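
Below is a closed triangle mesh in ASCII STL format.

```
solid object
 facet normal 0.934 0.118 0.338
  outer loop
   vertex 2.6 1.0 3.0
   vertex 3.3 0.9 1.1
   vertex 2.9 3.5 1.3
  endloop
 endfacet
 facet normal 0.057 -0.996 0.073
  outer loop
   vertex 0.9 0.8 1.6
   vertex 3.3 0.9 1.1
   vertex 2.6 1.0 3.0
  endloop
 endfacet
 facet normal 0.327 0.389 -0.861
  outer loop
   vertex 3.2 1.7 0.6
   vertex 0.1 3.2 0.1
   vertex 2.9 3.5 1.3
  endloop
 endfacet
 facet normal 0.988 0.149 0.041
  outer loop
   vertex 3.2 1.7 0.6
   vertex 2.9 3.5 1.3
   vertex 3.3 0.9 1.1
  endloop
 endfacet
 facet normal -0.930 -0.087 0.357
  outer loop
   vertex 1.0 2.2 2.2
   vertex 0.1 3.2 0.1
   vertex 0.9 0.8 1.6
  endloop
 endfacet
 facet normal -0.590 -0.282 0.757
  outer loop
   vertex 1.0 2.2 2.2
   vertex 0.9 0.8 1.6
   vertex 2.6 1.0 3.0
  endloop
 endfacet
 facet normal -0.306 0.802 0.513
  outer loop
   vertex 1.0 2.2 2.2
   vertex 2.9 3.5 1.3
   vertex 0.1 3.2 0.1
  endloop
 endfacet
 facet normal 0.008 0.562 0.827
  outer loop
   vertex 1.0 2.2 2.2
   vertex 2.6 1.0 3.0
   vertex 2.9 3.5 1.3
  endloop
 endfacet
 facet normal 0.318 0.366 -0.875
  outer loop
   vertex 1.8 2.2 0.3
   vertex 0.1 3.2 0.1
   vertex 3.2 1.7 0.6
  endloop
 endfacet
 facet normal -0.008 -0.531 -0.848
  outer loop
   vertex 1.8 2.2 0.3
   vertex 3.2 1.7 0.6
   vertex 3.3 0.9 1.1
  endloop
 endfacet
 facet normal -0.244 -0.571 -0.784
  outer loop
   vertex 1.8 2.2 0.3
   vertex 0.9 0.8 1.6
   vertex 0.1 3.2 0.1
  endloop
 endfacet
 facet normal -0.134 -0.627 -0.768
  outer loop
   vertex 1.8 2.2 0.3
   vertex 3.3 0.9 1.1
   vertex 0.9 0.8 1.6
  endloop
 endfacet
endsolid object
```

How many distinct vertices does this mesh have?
8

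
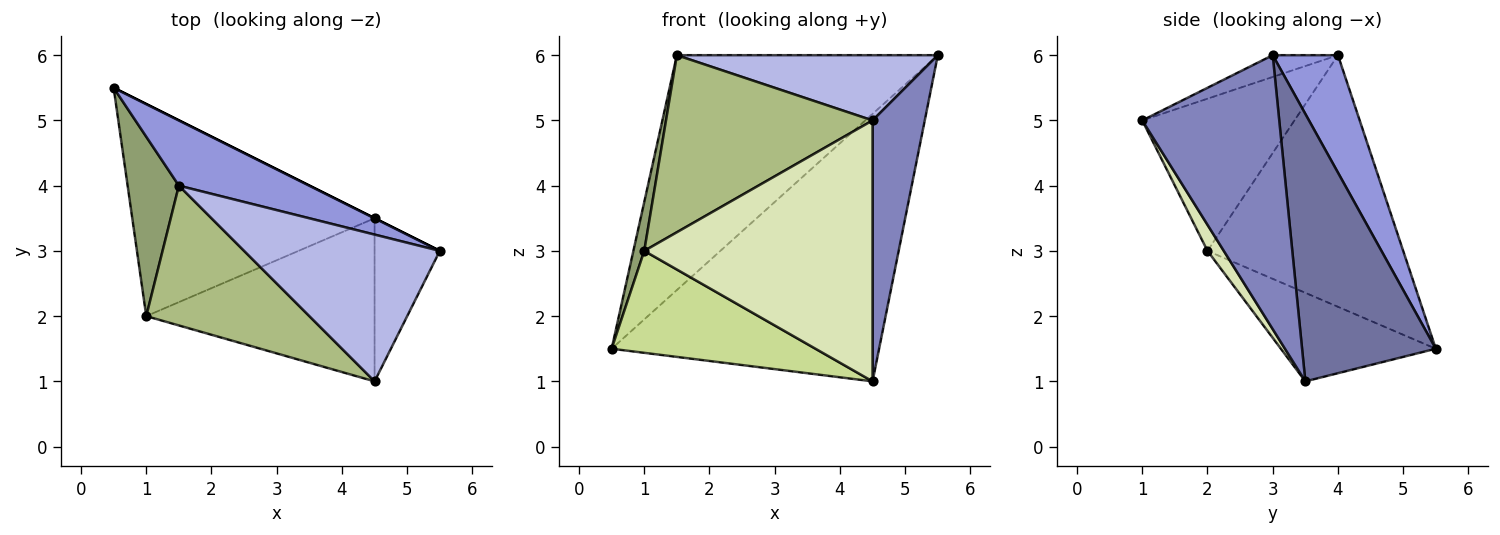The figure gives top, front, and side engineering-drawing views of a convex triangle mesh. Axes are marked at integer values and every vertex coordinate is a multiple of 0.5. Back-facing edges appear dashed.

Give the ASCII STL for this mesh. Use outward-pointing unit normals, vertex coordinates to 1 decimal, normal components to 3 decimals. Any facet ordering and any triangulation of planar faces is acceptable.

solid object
 facet normal 0.447 0.894 0.000
  outer loop
   vertex 4.5 3.5 1.0
   vertex 0.5 5.5 1.5
   vertex 5.5 3.0 6.0
  endloop
 endfacet
 facet normal 0.912 -0.347 -0.217
  outer loop
   vertex 4.5 3.5 1.0
   vertex 5.5 3.0 6.0
   vertex 4.5 1.0 5.0
  endloop
 endfacet
 facet normal 0.234 0.937 0.260
  outer loop
   vertex 1.5 4.0 6.0
   vertex 5.5 3.0 6.0
   vertex 0.5 5.5 1.5
  endloop
 endfacet
 facet normal -0.101 -0.404 0.909
  outer loop
   vertex 1.5 4.0 6.0
   vertex 4.5 1.0 5.0
   vertex 5.5 3.0 6.0
  endloop
 endfacet
 facet normal -0.978 -0.054 0.199
  outer loop
   vertex 1.0 2.0 3.0
   vertex 1.5 4.0 6.0
   vertex 0.5 5.5 1.5
  endloop
 endfacet
 facet normal -0.501 -0.679 0.536
  outer loop
   vertex 1.0 2.0 3.0
   vertex 4.5 1.0 5.0
   vertex 1.5 4.0 6.0
  endloop
 endfacet
 facet normal -0.313 -0.412 -0.856
  outer loop
   vertex 1.0 2.0 3.0
   vertex 0.5 5.5 1.5
   vertex 4.5 3.5 1.0
  endloop
 endfacet
 facet normal 0.060 -0.846 -0.529
  outer loop
   vertex 1.0 2.0 3.0
   vertex 4.5 3.5 1.0
   vertex 4.5 1.0 5.0
  endloop
 endfacet
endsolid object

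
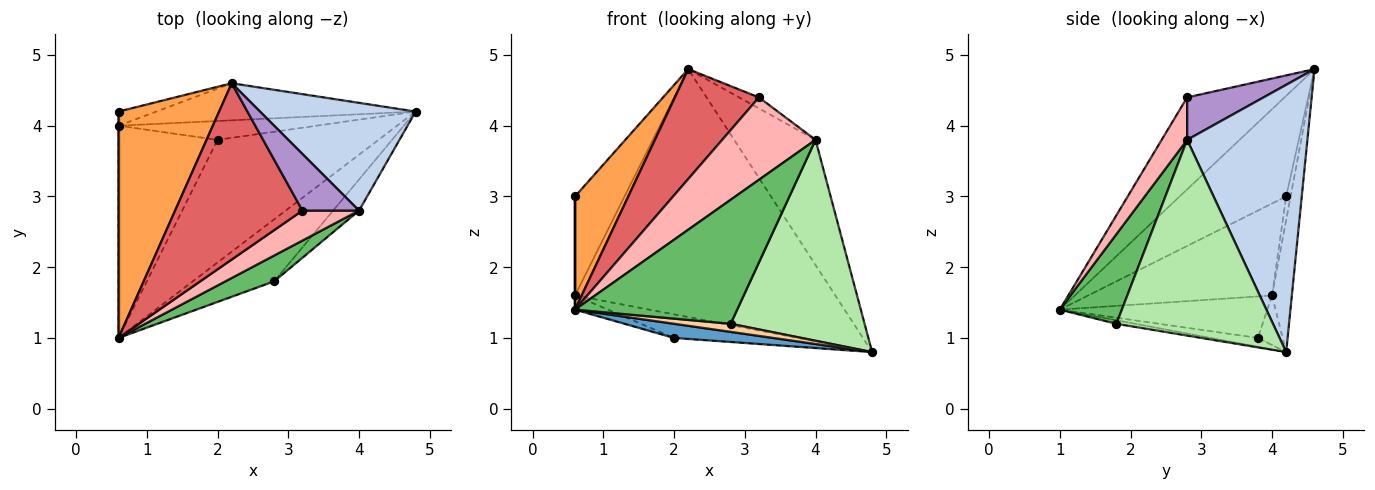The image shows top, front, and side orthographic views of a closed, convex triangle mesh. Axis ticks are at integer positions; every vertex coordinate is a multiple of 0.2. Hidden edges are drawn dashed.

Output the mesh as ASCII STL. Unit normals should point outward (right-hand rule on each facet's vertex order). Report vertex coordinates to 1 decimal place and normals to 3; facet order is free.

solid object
 facet normal -0.055 -0.114 -0.992
  outer loop
   vertex 2.0 3.8 1.0
   vertex 4.8 4.2 0.8
   vertex 0.6 1.0 1.4
  endloop
 endfacet
 facet normal 0.746 0.505 0.434
  outer loop
   vertex 4.0 2.8 3.8
   vertex 4.8 4.2 0.8
   vertex 2.2 4.6 4.8
  endloop
 endfacet
 facet normal -0.667 -0.333 0.667
  outer loop
   vertex 0.6 4.2 3.0
   vertex 0.6 1.0 1.4
   vertex 2.2 4.6 4.8
  endloop
 endfacet
 facet normal -0.043 -0.129 -0.991
  outer loop
   vertex 2.8 1.8 1.2
   vertex 0.6 1.0 1.4
   vertex 4.8 4.2 0.8
  endloop
 endfacet
 facet normal 0.351 -0.917 0.191
  outer loop
   vertex 2.8 1.8 1.2
   vertex 4.0 2.8 3.8
   vertex 0.6 1.0 1.4
  endloop
 endfacet
 facet normal 0.756 -0.647 -0.100
  outer loop
   vertex 2.8 1.8 1.2
   vertex 4.8 4.2 0.8
   vertex 4.0 2.8 3.8
  endloop
 endfacet
 facet normal -0.523 -0.451 0.724
  outer loop
   vertex 3.2 2.8 4.4
   vertex 2.2 4.6 4.8
   vertex 0.6 1.0 1.4
  endloop
 endfacet
 facet normal 0.248 -0.910 0.331
  outer loop
   vertex 3.2 2.8 4.4
   vertex 0.6 1.0 1.4
   vertex 4.0 2.8 3.8
  endloop
 endfacet
 facet normal 0.593 0.154 0.790
  outer loop
   vertex 3.2 2.8 4.4
   vertex 4.0 2.8 3.8
   vertex 2.2 4.6 4.8
  endloop
 endfacet
 facet normal -0.386 0.061 -0.921
  outer loop
   vertex 0.6 4.0 1.6
   vertex 2.0 3.8 1.0
   vertex 0.6 1.0 1.4
  endloop
 endfacet
 facet normal -1.000 0.000 0.000
  outer loop
   vertex 0.6 4.0 1.6
   vertex 0.6 1.0 1.4
   vertex 0.6 4.2 3.0
  endloop
 endfacet
 facet normal -0.154 0.772 -0.617
  outer loop
   vertex 0.6 4.0 1.6
   vertex 4.8 4.2 0.8
   vertex 2.0 3.8 1.0
  endloop
 endfacet
 facet normal -0.075 0.986 -0.147
  outer loop
   vertex 0.6 4.0 1.6
   vertex 2.2 4.6 4.8
   vertex 4.8 4.2 0.8
  endloop
 endfacet
 facet normal -0.088 0.986 -0.141
  outer loop
   vertex 0.6 4.0 1.6
   vertex 0.6 4.2 3.0
   vertex 2.2 4.6 4.8
  endloop
 endfacet
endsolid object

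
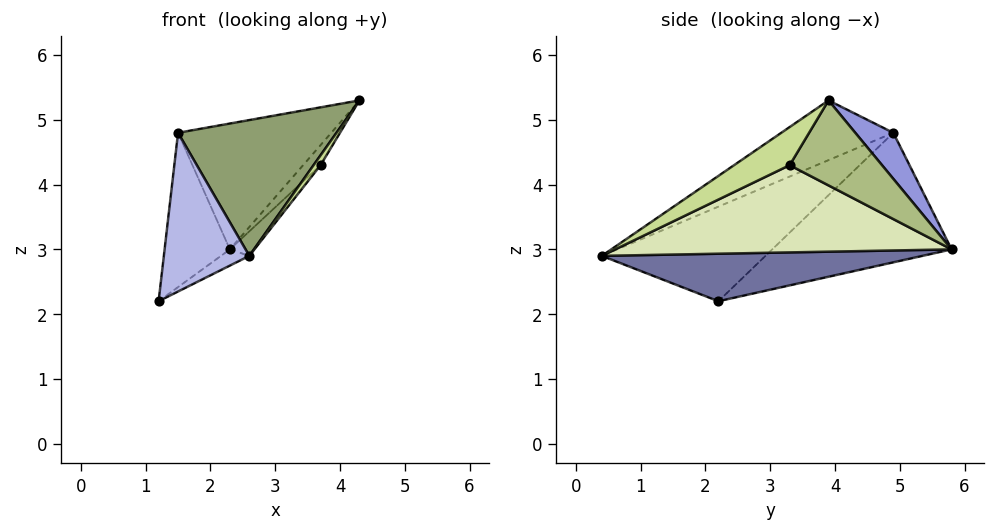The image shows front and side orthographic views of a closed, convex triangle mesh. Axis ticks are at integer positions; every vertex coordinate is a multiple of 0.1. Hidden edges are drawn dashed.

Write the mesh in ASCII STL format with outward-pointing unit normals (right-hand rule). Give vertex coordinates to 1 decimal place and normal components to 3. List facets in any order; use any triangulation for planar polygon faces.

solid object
 facet normal 0.491 0.043 -0.870
  outer loop
   vertex 2.6 0.4 2.9
   vertex 1.2 2.2 2.2
   vertex 2.3 5.8 3.0
  endloop
 endfacet
 facet normal -0.912 0.332 -0.239
  outer loop
   vertex 1.5 4.9 4.8
   vertex 2.3 5.8 3.0
   vertex 1.2 2.2 2.2
  endloop
 endfacet
 facet normal 0.207 0.835 0.510
  outer loop
   vertex 1.5 4.9 4.8
   vertex 4.3 3.9 5.3
   vertex 2.3 5.8 3.0
  endloop
 endfacet
 facet normal -0.766 -0.400 0.504
  outer loop
   vertex 1.5 4.9 4.8
   vertex 1.2 2.2 2.2
   vertex 2.6 0.4 2.9
  endloop
 endfacet
 facet normal -0.306 -0.433 0.848
  outer loop
   vertex 1.5 4.9 4.8
   vertex 2.6 0.4 2.9
   vertex 4.3 3.9 5.3
  endloop
 endfacet
 facet normal 0.805 0.152 -0.574
  outer loop
   vertex 3.7 3.3 4.3
   vertex 2.3 5.8 3.0
   vertex 4.3 3.9 5.3
  endloop
 endfacet
 facet normal 0.880 -0.111 -0.461
  outer loop
   vertex 3.7 3.3 4.3
   vertex 4.3 3.9 5.3
   vertex 2.6 0.4 2.9
  endloop
 endfacet
 facet normal 0.729 0.053 -0.683
  outer loop
   vertex 3.7 3.3 4.3
   vertex 2.6 0.4 2.9
   vertex 2.3 5.8 3.0
  endloop
 endfacet
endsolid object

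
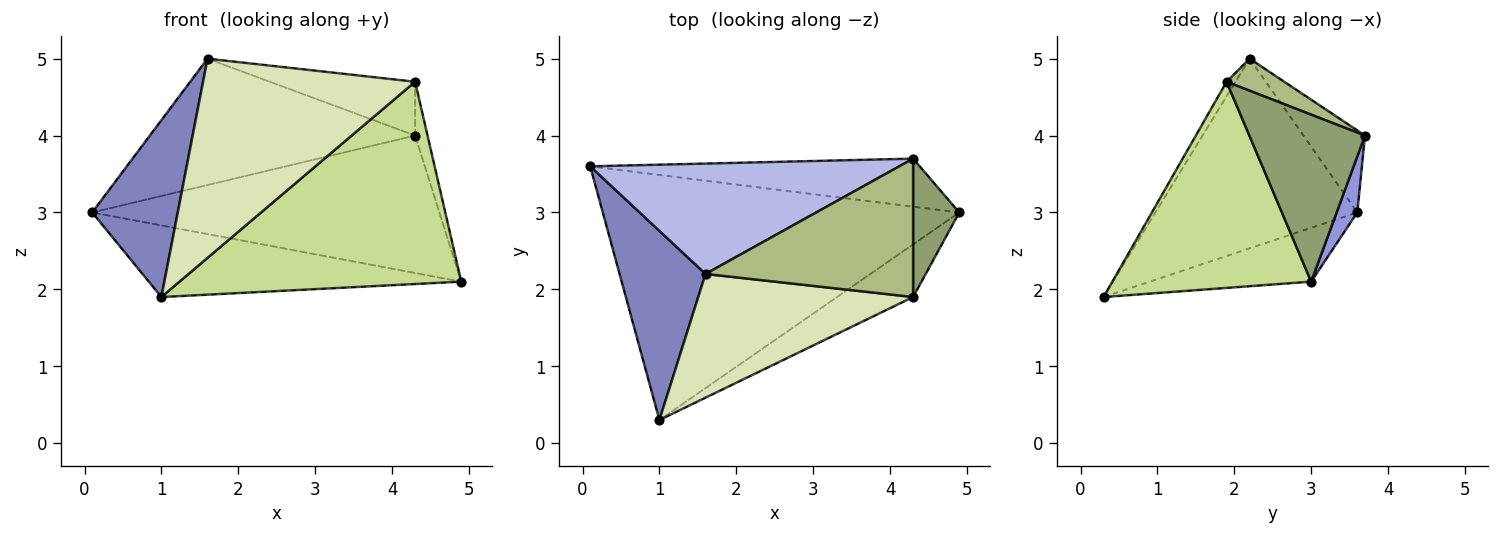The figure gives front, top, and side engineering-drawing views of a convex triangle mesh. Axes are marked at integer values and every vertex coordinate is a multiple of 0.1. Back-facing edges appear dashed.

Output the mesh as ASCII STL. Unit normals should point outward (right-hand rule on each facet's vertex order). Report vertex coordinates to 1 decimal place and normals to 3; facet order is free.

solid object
 facet normal -0.143 0.278 -0.950
  outer loop
   vertex 1.0 0.3 1.9
   vertex 0.1 3.6 3.0
   vertex 4.9 3.0 2.1
  endloop
 endfacet
 facet normal -0.850 -0.360 0.385
  outer loop
   vertex 1.6 2.2 5.0
   vertex 0.1 3.6 3.0
   vertex 1.0 0.3 1.9
  endloop
 endfacet
 facet normal 0.056 0.942 -0.330
  outer loop
   vertex 4.3 3.7 4.0
   vertex 4.9 3.0 2.1
   vertex 0.1 3.6 3.0
  endloop
 endfacet
 facet normal -0.172 0.742 0.648
  outer loop
   vertex 4.3 3.7 4.0
   vertex 0.1 3.6 3.0
   vertex 1.6 2.2 5.0
  endloop
 endfacet
 facet normal 0.959 0.103 0.265
  outer loop
   vertex 4.3 1.9 4.7
   vertex 4.9 3.0 2.1
   vertex 4.3 3.7 4.0
  endloop
 endfacet
 facet normal 0.142 0.359 0.923
  outer loop
   vertex 4.3 1.9 4.7
   vertex 4.3 3.7 4.0
   vertex 1.6 2.2 5.0
  endloop
 endfacet
 facet normal 0.564 -0.799 -0.208
  outer loop
   vertex 4.3 1.9 4.7
   vertex 1.0 0.3 1.9
   vertex 4.9 3.0 2.1
  endloop
 endfacet
 facet normal -0.036 -0.849 0.527
  outer loop
   vertex 4.3 1.9 4.7
   vertex 1.6 2.2 5.0
   vertex 1.0 0.3 1.9
  endloop
 endfacet
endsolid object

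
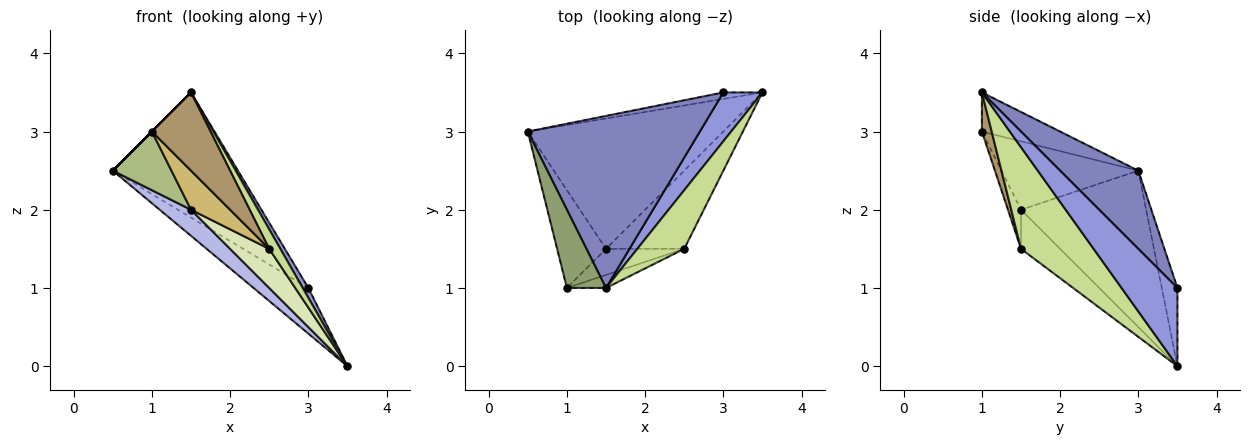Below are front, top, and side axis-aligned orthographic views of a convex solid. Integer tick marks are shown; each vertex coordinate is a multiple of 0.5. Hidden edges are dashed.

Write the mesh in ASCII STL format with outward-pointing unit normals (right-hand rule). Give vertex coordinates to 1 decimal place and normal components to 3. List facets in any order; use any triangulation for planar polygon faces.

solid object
 facet normal -0.272 0.953 -0.136
  outer loop
   vertex 3.0 3.5 1.0
   vertex 3.5 3.5 0.0
   vertex 0.5 3.0 2.5
  endloop
 endfacet
 facet normal 0.345 0.552 0.759
  outer loop
   vertex 3.0 3.5 1.0
   vertex 0.5 3.0 2.5
   vertex 1.5 1.0 3.5
  endloop
 endfacet
 facet normal 0.891 -0.089 0.445
  outer loop
   vertex 3.0 3.5 1.0
   vertex 1.5 1.0 3.5
   vertex 3.5 3.5 0.0
  endloop
 endfacet
 facet normal -0.617 -0.154 -0.772
  outer loop
   vertex 1.5 1.5 2.0
   vertex 0.5 3.0 2.5
   vertex 3.5 3.5 0.0
  endloop
 endfacet
 facet normal -0.707 0.000 0.707
  outer loop
   vertex 1.0 1.0 3.0
   vertex 1.5 1.0 3.5
   vertex 0.5 3.0 2.5
  endloop
 endfacet
 facet normal -0.768 -0.329 -0.549
  outer loop
   vertex 1.0 1.0 3.0
   vertex 0.5 3.0 2.5
   vertex 1.5 1.5 2.0
  endloop
 endfacet
 facet normal 0.899 -0.138 0.415
  outer loop
   vertex 2.5 1.5 1.5
   vertex 3.5 3.5 0.0
   vertex 1.5 1.0 3.5
  endloop
 endfacet
 facet normal -0.408 -0.408 -0.816
  outer loop
   vertex 2.5 1.5 1.5
   vertex 1.5 1.5 2.0
   vertex 3.5 3.5 0.0
  endloop
 endfacet
 facet normal 0.162 -0.973 -0.162
  outer loop
   vertex 2.5 1.5 1.5
   vertex 1.5 1.0 3.5
   vertex 1.0 1.0 3.0
  endloop
 endfacet
 facet normal -0.267 -0.802 -0.535
  outer loop
   vertex 2.5 1.5 1.5
   vertex 1.0 1.0 3.0
   vertex 1.5 1.5 2.0
  endloop
 endfacet
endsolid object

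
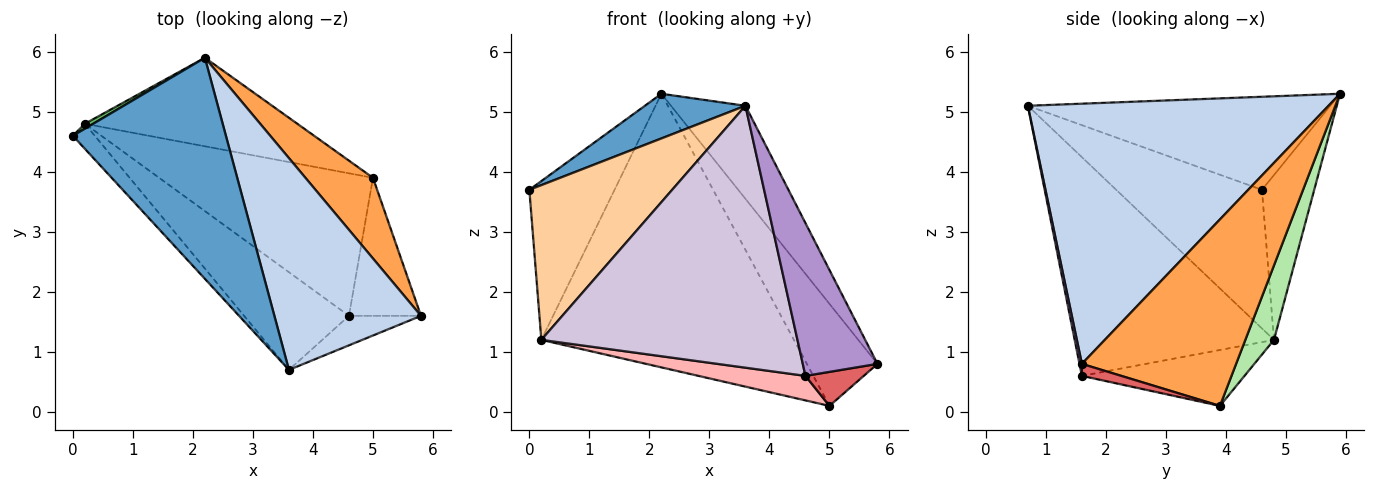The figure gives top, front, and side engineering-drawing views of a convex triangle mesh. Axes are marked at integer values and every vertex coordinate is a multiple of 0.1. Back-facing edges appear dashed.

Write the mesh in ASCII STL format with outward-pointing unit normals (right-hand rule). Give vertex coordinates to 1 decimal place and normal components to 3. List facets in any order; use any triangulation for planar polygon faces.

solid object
 facet normal -0.512 -0.170 0.842
  outer loop
   vertex 3.6 0.7 5.1
   vertex 2.2 5.9 5.3
   vertex 0.0 4.6 3.7
  endloop
 endfacet
 facet normal 0.852 0.211 0.480
  outer loop
   vertex 3.6 0.7 5.1
   vertex 5.8 1.6 0.8
   vertex 2.2 5.9 5.3
  endloop
 endfacet
 facet normal 0.864 0.396 0.313
  outer loop
   vertex 5.0 3.9 0.1
   vertex 2.2 5.9 5.3
   vertex 5.8 1.6 0.8
  endloop
 endfacet
 facet normal -0.710 -0.695 -0.112
  outer loop
   vertex 0.2 4.8 1.2
   vertex 3.6 0.7 5.1
   vertex 0.0 4.6 3.7
  endloop
 endfacet
 facet normal -0.523 0.852 0.026
  outer loop
   vertex 0.2 4.8 1.2
   vertex 0.0 4.6 3.7
   vertex 2.2 5.9 5.3
  endloop
 endfacet
 facet normal 0.107 0.946 -0.306
  outer loop
   vertex 0.2 4.8 1.2
   vertex 2.2 5.9 5.3
   vertex 5.0 3.9 0.1
  endloop
 endfacet
 facet normal 0.160 -0.236 -0.958
  outer loop
   vertex 4.6 1.6 0.6
   vertex 5.0 3.9 0.1
   vertex 5.8 1.6 0.8
  endloop
 endfacet
 facet normal -0.249 -0.164 -0.954
  outer loop
   vertex 4.6 1.6 0.6
   vertex 0.2 4.8 1.2
   vertex 5.0 3.9 0.1
  endloop
 endfacet
 facet normal 0.032 -0.981 -0.189
  outer loop
   vertex 4.6 1.6 0.6
   vertex 5.8 1.6 0.8
   vertex 3.6 0.7 5.1
  endloop
 endfacet
 facet normal -0.589 -0.757 -0.282
  outer loop
   vertex 4.6 1.6 0.6
   vertex 3.6 0.7 5.1
   vertex 0.2 4.8 1.2
  endloop
 endfacet
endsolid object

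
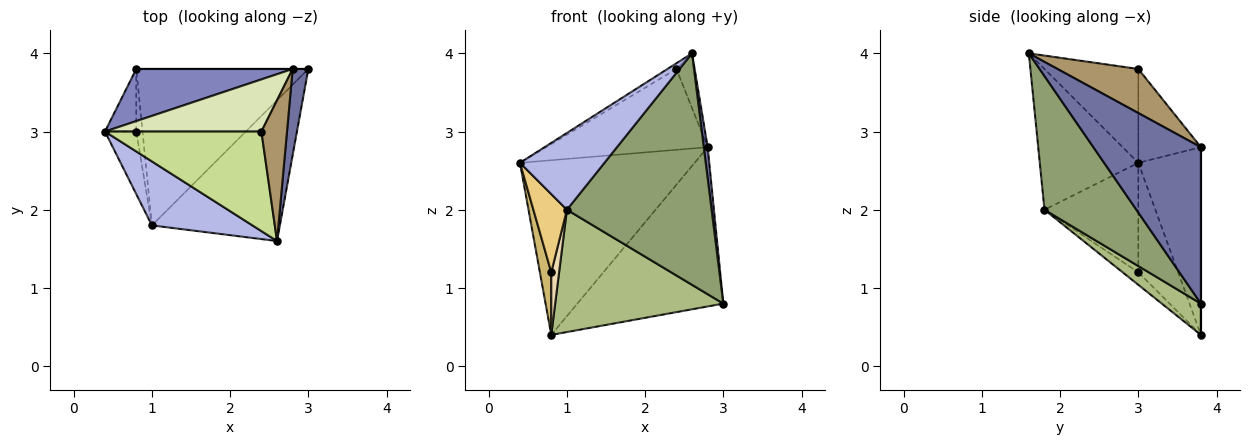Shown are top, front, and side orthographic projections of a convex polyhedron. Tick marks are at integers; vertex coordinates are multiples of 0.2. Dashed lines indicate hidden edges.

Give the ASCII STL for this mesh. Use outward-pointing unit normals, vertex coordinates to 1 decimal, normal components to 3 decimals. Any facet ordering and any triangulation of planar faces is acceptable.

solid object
 facet normal 0.994 -0.036 0.099
  outer loop
   vertex 2.8 3.8 2.8
   vertex 2.6 1.6 4.0
   vertex 3.0 3.8 0.8
  endloop
 endfacet
 facet normal -0.325 0.906 0.271
  outer loop
   vertex 2.8 3.8 2.8
   vertex 0.8 3.8 0.4
   vertex 0.4 3.0 2.6
  endloop
 endfacet
 facet normal 0.000 1.000 0.000
  outer loop
   vertex 2.8 3.8 2.8
   vertex 3.0 3.8 0.8
   vertex 0.8 3.8 0.4
  endloop
 endfacet
 facet normal -0.667 -0.572 0.477
  outer loop
   vertex 1.0 1.8 2.0
   vertex 2.6 1.6 4.0
   vertex 0.4 3.0 2.6
  endloop
 endfacet
 facet normal 0.477 -0.751 -0.457
  outer loop
   vertex 1.0 1.8 2.0
   vertex 3.0 3.8 0.8
   vertex 2.6 1.6 4.0
  endloop
 endfacet
 facet normal 0.142 -0.610 -0.780
  outer loop
   vertex 1.0 1.8 2.0
   vertex 0.8 3.8 0.4
   vertex 3.0 3.8 0.8
  endloop
 endfacet
 facet normal -0.514 0.049 0.856
  outer loop
   vertex 2.4 3.0 3.8
   vertex 0.4 3.0 2.6
   vertex 2.6 1.6 4.0
  endloop
 endfacet
 facet normal -0.309 0.799 0.516
  outer loop
   vertex 2.4 3.0 3.8
   vertex 2.8 3.8 2.8
   vertex 0.4 3.0 2.6
  endloop
 endfacet
 facet normal 0.849 0.192 0.493
  outer loop
   vertex 2.4 3.0 3.8
   vertex 2.6 1.6 4.0
   vertex 2.8 3.8 2.8
  endloop
 endfacet
 facet normal -0.927 -0.265 -0.265
  outer loop
   vertex 0.8 3.0 1.2
   vertex 0.4 3.0 2.6
   vertex 0.8 3.8 0.4
  endloop
 endfacet
 facet normal -0.909 -0.325 -0.260
  outer loop
   vertex 0.8 3.0 1.2
   vertex 1.0 1.8 2.0
   vertex 0.4 3.0 2.6
  endloop
 endfacet
 facet normal -0.816 -0.408 -0.408
  outer loop
   vertex 0.8 3.0 1.2
   vertex 0.8 3.8 0.4
   vertex 1.0 1.8 2.0
  endloop
 endfacet
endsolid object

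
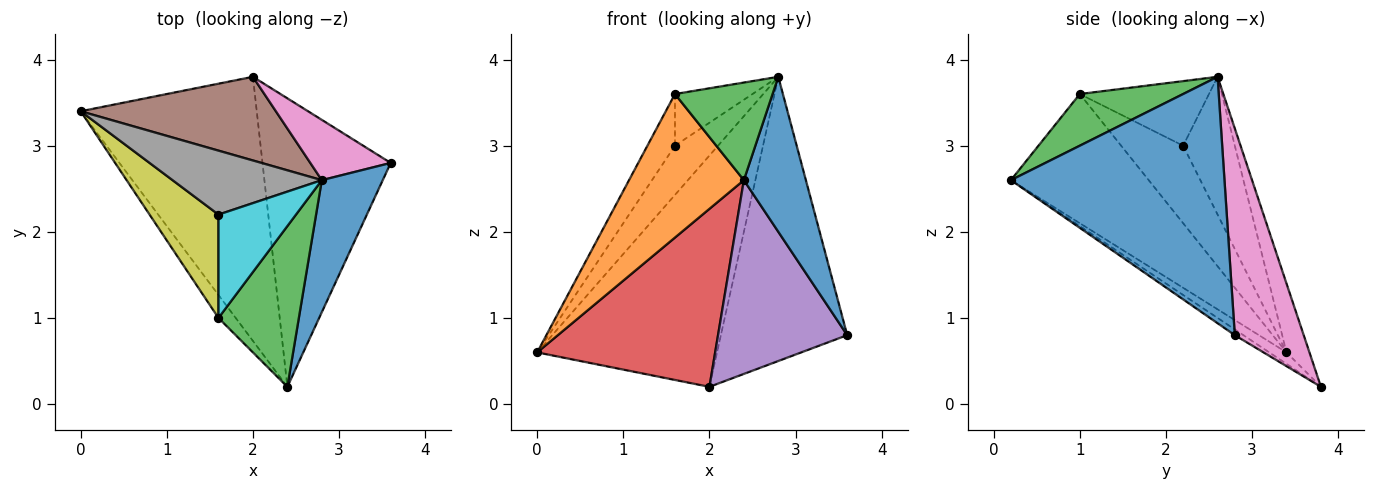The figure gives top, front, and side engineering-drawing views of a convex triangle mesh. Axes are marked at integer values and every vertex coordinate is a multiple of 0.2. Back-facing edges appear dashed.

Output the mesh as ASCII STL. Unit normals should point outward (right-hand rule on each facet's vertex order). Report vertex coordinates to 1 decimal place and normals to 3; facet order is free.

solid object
 facet normal 0.934 -0.271 0.231
  outer loop
   vertex 2.8 2.6 3.8
   vertex 2.4 0.2 2.6
   vertex 3.6 2.8 0.8
  endloop
 endfacet
 facet normal -0.764 -0.637 -0.102
  outer loop
   vertex 1.6 1.0 3.6
   vertex 0.0 3.4 0.6
   vertex 2.4 0.2 2.6
  endloop
 endfacet
 facet normal 0.482 -0.455 0.749
  outer loop
   vertex 1.6 1.0 3.6
   vertex 2.4 0.2 2.6
   vertex 2.8 2.6 3.8
  endloop
 endfacet
 facet normal -0.054 -0.558 -0.828
  outer loop
   vertex 2.0 3.8 0.2
   vertex 2.4 0.2 2.6
   vertex 0.0 3.4 0.6
  endloop
 endfacet
 facet normal -0.037 -0.557 -0.830
  outer loop
   vertex 2.0 3.8 0.2
   vertex 3.6 2.8 0.8
   vertex 2.4 0.2 2.6
  endloop
 endfacet
 facet normal -0.119 0.934 0.338
  outer loop
   vertex 2.0 3.8 0.2
   vertex 0.0 3.4 0.6
   vertex 2.8 2.6 3.8
  endloop
 endfacet
 facet normal 0.471 0.863 0.183
  outer loop
   vertex 2.0 3.8 0.2
   vertex 2.8 2.6 3.8
   vertex 3.6 2.8 0.8
  endloop
 endfacet
 facet normal -0.590 0.492 0.640
  outer loop
   vertex 1.6 2.2 3.0
   vertex 2.8 2.6 3.8
   vertex 0.0 3.4 0.6
  endloop
 endfacet
 facet normal -0.709 0.315 0.630
  outer loop
   vertex 1.6 2.2 3.0
   vertex 0.0 3.4 0.6
   vertex 1.6 1.0 3.6
  endloop
 endfacet
 facet normal -0.598 0.359 0.717
  outer loop
   vertex 1.6 2.2 3.0
   vertex 1.6 1.0 3.6
   vertex 2.8 2.6 3.8
  endloop
 endfacet
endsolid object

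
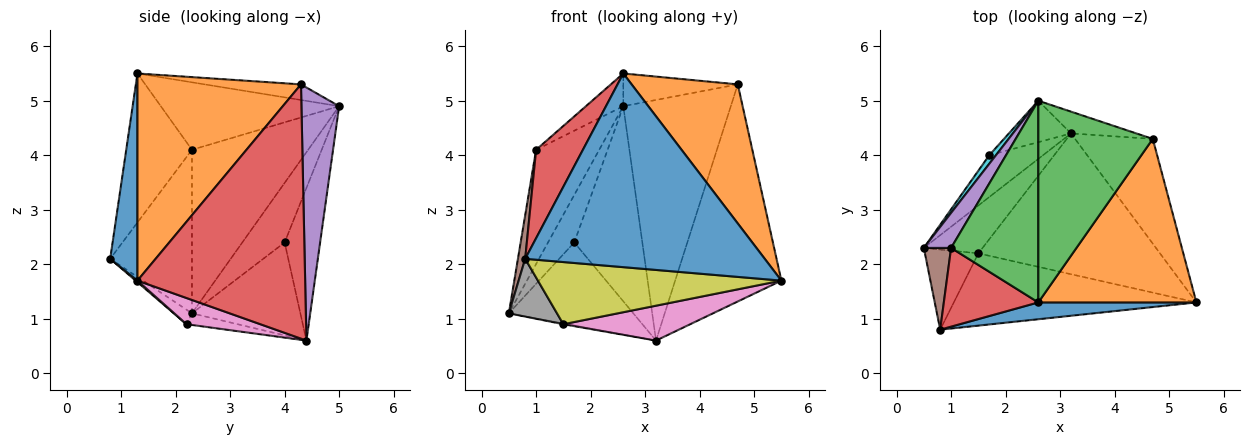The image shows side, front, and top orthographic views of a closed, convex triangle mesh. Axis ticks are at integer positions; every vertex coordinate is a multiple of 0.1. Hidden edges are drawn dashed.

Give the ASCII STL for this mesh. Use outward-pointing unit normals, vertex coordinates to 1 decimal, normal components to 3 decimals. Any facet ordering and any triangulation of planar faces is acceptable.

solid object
 facet normal 0.113 -0.990 0.086
  outer loop
   vertex 0.8 0.8 2.1
   vertex 5.5 1.3 1.7
   vertex 2.6 1.3 5.5
  endloop
 endfacet
 facet normal 0.706 -0.459 0.539
  outer loop
   vertex 4.7 4.3 5.3
   vertex 2.6 1.3 5.5
   vertex 5.5 1.3 1.7
  endloop
 endfacet
 facet normal -0.133 0.159 0.978
  outer loop
   vertex 4.7 4.3 5.3
   vertex 2.6 5.0 4.9
   vertex 2.6 1.3 5.5
  endloop
 endfacet
 facet normal 0.818 0.518 -0.250
  outer loop
   vertex 4.7 4.3 5.3
   vertex 5.5 1.3 1.7
   vertex 3.2 4.4 0.6
  endloop
 endfacet
 facet normal 0.330 0.940 -0.085
  outer loop
   vertex 4.7 4.3 5.3
   vertex 3.2 4.4 0.6
   vertex 2.6 5.0 4.9
  endloop
 endfacet
 facet normal -0.194 0.017 -0.981
  outer loop
   vertex 1.5 2.2 0.9
   vertex 0.5 2.3 1.1
   vertex 3.2 4.4 0.6
  endloop
 endfacet
 facet normal 0.139 -0.238 -0.961
  outer loop
   vertex 1.5 2.2 0.9
   vertex 3.2 4.4 0.6
   vertex 5.5 1.3 1.7
  endloop
 endfacet
 facet normal -0.216 -0.571 -0.792
  outer loop
   vertex 1.5 2.2 0.9
   vertex 0.8 0.8 2.1
   vertex 0.5 2.3 1.1
  endloop
 endfacet
 facet normal 0.005 -0.652 -0.758
  outer loop
   vertex 1.5 2.2 0.9
   vertex 5.5 1.3 1.7
   vertex 0.8 0.8 2.1
  endloop
 endfacet
 facet normal -0.846 0.525 0.095
  outer loop
   vertex 1.7 4.0 2.4
   vertex 0.5 2.3 1.1
   vertex 2.6 5.0 4.9
  endloop
 endfacet
 facet normal -0.614 0.705 -0.355
  outer loop
   vertex 1.7 4.0 2.4
   vertex 3.2 4.4 0.6
   vertex 0.5 2.3 1.1
  endloop
 endfacet
 facet normal -0.454 0.871 -0.185
  outer loop
   vertex 1.7 4.0 2.4
   vertex 2.6 5.0 4.9
   vertex 3.2 4.4 0.6
  endloop
 endfacet
 facet normal -0.607 0.127 0.785
  outer loop
   vertex 1.0 2.3 4.1
   vertex 2.6 1.3 5.5
   vertex 2.6 5.0 4.9
  endloop
 endfacet
 facet normal -0.724 -0.515 0.459
  outer loop
   vertex 1.0 2.3 4.1
   vertex 0.8 0.8 2.1
   vertex 2.6 1.3 5.5
  endloop
 endfacet
 facet normal -0.869 0.472 0.145
  outer loop
   vertex 1.0 2.3 4.1
   vertex 2.6 5.0 4.9
   vertex 0.5 2.3 1.1
  endloop
 endfacet
 facet normal -0.983 -0.087 0.164
  outer loop
   vertex 1.0 2.3 4.1
   vertex 0.5 2.3 1.1
   vertex 0.8 0.8 2.1
  endloop
 endfacet
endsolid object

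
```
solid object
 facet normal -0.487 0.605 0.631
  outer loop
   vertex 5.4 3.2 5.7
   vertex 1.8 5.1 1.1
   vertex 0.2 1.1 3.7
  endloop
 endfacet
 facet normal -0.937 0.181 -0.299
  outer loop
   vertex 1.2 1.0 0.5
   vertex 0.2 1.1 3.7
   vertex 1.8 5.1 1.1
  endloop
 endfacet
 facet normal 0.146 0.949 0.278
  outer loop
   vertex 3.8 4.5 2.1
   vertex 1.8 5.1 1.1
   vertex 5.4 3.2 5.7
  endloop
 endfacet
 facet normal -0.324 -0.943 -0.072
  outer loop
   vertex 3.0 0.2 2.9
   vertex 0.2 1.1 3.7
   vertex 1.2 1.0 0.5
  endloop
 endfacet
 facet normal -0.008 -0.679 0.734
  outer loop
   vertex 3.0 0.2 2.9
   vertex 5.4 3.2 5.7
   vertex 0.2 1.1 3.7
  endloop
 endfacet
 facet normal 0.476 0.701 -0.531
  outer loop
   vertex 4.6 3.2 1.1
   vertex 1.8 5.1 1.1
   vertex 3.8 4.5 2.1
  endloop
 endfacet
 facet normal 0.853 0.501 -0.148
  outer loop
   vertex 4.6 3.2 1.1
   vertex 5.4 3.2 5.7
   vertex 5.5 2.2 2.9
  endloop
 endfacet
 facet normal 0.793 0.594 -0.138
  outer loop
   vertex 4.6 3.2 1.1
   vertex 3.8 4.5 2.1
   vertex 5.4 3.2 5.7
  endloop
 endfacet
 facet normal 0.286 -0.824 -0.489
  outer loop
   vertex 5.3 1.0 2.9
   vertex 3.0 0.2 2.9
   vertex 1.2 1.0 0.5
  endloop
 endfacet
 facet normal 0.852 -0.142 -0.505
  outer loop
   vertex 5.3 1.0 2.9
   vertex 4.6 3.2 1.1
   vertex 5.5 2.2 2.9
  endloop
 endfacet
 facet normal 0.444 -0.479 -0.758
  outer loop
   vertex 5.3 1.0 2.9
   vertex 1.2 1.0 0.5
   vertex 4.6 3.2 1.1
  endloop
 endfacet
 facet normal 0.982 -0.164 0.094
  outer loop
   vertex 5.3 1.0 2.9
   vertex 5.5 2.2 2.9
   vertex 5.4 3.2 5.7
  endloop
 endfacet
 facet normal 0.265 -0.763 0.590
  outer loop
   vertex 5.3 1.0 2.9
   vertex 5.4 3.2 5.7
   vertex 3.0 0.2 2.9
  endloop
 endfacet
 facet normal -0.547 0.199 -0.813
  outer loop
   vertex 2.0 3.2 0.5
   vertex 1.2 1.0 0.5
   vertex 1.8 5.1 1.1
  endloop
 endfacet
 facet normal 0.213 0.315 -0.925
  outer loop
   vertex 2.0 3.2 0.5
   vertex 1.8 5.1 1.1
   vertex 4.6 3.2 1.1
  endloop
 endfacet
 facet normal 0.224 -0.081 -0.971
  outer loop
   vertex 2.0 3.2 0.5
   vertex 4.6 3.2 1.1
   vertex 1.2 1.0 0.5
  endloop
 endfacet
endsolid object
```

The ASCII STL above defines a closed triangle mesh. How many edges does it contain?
24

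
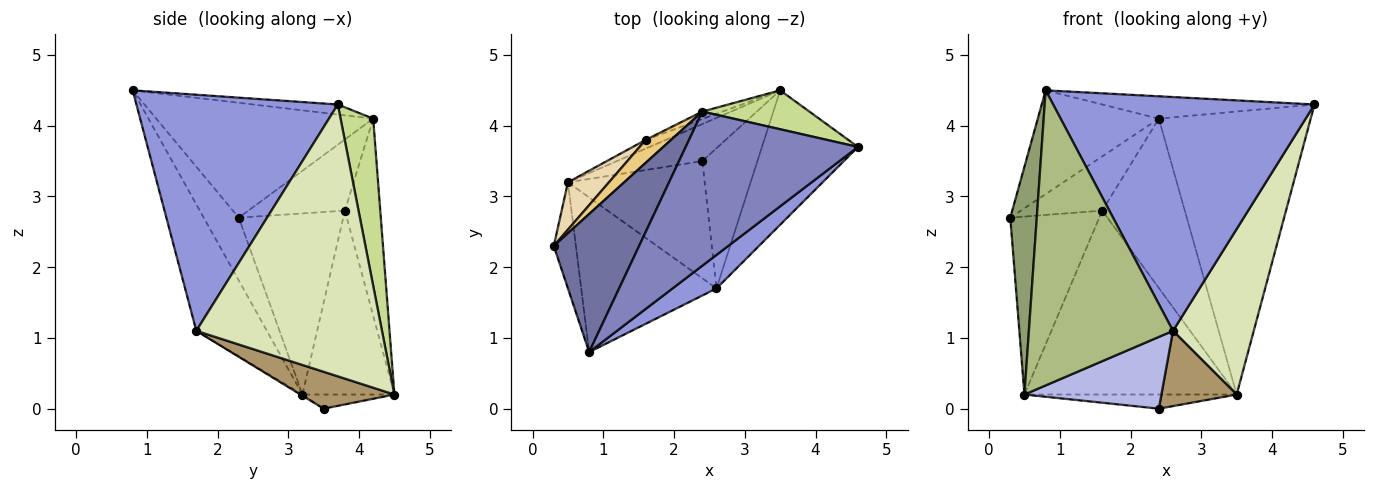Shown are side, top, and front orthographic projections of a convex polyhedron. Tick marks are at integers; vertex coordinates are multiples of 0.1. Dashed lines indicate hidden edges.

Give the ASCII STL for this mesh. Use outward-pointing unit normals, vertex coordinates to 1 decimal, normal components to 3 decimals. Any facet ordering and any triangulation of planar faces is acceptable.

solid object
 facet normal -0.733 0.409 0.544
  outer loop
   vertex 2.4 4.2 4.1
   vertex 0.3 2.3 2.7
   vertex 0.8 0.8 4.5
  endloop
 endfacet
 facet normal -0.057 0.143 0.988
  outer loop
   vertex 2.4 4.2 4.1
   vertex 0.8 0.8 4.5
   vertex 4.6 3.7 4.3
  endloop
 endfacet
 facet normal 0.607 -0.787 0.113
  outer loop
   vertex 2.6 1.7 1.1
   vertex 4.6 3.7 4.3
   vertex 0.8 0.8 4.5
  endloop
 endfacet
 facet normal -0.007 -0.522 -0.853
  outer loop
   vertex 0.5 3.2 0.2
   vertex 2.4 3.5 0.0
   vertex 2.6 1.7 1.1
  endloop
 endfacet
 facet normal -0.768 -0.581 -0.270
  outer loop
   vertex 0.5 3.2 0.2
   vertex 0.8 0.8 4.5
   vertex 0.3 2.3 2.7
  endloop
 endfacet
 facet normal -0.398 -0.813 -0.426
  outer loop
   vertex 0.5 3.2 0.2
   vertex 2.6 1.7 1.1
   vertex 0.8 0.8 4.5
  endloop
 endfacet
 facet normal 0.208 0.969 0.133
  outer loop
   vertex 3.5 4.5 0.2
   vertex 2.4 4.2 4.1
   vertex 4.6 3.7 4.3
  endloop
 endfacet
 facet normal 0.872 -0.379 -0.308
  outer loop
   vertex 3.5 4.5 0.2
   vertex 4.6 3.7 4.3
   vertex 2.6 1.7 1.1
  endloop
 endfacet
 facet normal 0.508 -0.407 -0.759
  outer loop
   vertex 3.5 4.5 0.2
   vertex 2.6 1.7 1.1
   vertex 2.4 3.5 0.0
  endloop
 endfacet
 facet normal -0.153 0.353 -0.923
  outer loop
   vertex 3.5 4.5 0.2
   vertex 2.4 3.5 0.0
   vertex 0.5 3.2 0.2
  endloop
 endfacet
 facet normal -0.738 0.622 0.263
  outer loop
   vertex 1.6 3.8 2.8
   vertex 0.3 2.3 2.7
   vertex 2.4 4.2 4.1
  endloop
 endfacet
 facet normal -0.750 0.639 0.170
  outer loop
   vertex 1.6 3.8 2.8
   vertex 0.5 3.2 0.2
   vertex 0.3 2.3 2.7
  endloop
 endfacet
 facet normal -0.394 0.918 -0.040
  outer loop
   vertex 1.6 3.8 2.8
   vertex 2.4 4.2 4.1
   vertex 3.5 4.5 0.2
  endloop
 endfacet
 facet normal -0.397 0.917 -0.043
  outer loop
   vertex 1.6 3.8 2.8
   vertex 3.5 4.5 0.2
   vertex 0.5 3.2 0.2
  endloop
 endfacet
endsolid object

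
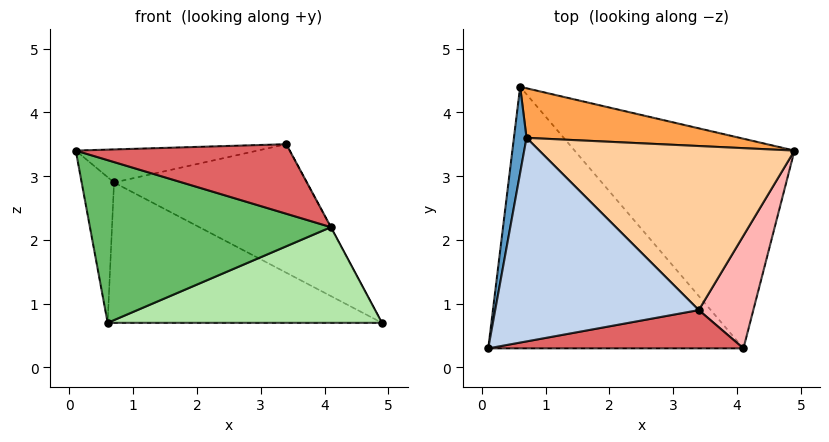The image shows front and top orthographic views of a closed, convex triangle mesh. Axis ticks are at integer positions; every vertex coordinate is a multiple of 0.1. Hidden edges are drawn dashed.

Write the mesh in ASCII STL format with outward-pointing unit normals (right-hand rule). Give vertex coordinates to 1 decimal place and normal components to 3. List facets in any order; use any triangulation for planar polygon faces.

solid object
 facet normal -0.974 0.195 0.115
  outer loop
   vertex 0.7 3.6 2.9
   vertex 0.6 4.4 0.7
   vertex 0.1 0.3 3.4
  endloop
 endfacet
 facet normal -0.059 0.160 0.985
  outer loop
   vertex 0.7 3.6 2.9
   vertex 0.1 0.3 3.4
   vertex 3.4 0.9 3.5
  endloop
 endfacet
 facet normal 0.214 0.921 0.325
  outer loop
   vertex 0.7 3.6 2.9
   vertex 4.9 3.4 0.7
   vertex 0.6 4.4 0.7
  endloop
 endfacet
 facet normal 0.404 0.564 0.720
  outer loop
   vertex 0.7 3.6 2.9
   vertex 3.4 0.9 3.5
   vertex 4.9 3.4 0.7
  endloop
 endfacet
 facet normal -0.247 -0.512 -0.823
  outer loop
   vertex 4.1 0.3 2.2
   vertex 0.1 0.3 3.4
   vertex 0.6 4.4 0.7
  endloop
 endfacet
 facet normal -0.096 -0.413 -0.905
  outer loop
   vertex 4.1 0.3 2.2
   vertex 0.6 4.4 0.7
   vertex 4.9 3.4 0.7
  endloop
 endfacet
 facet normal 0.143 -0.867 0.477
  outer loop
   vertex 4.1 0.3 2.2
   vertex 3.4 0.9 3.5
   vertex 0.1 0.3 3.4
  endloop
 endfacet
 facet normal 0.881 0.002 0.473
  outer loop
   vertex 4.1 0.3 2.2
   vertex 4.9 3.4 0.7
   vertex 3.4 0.9 3.5
  endloop
 endfacet
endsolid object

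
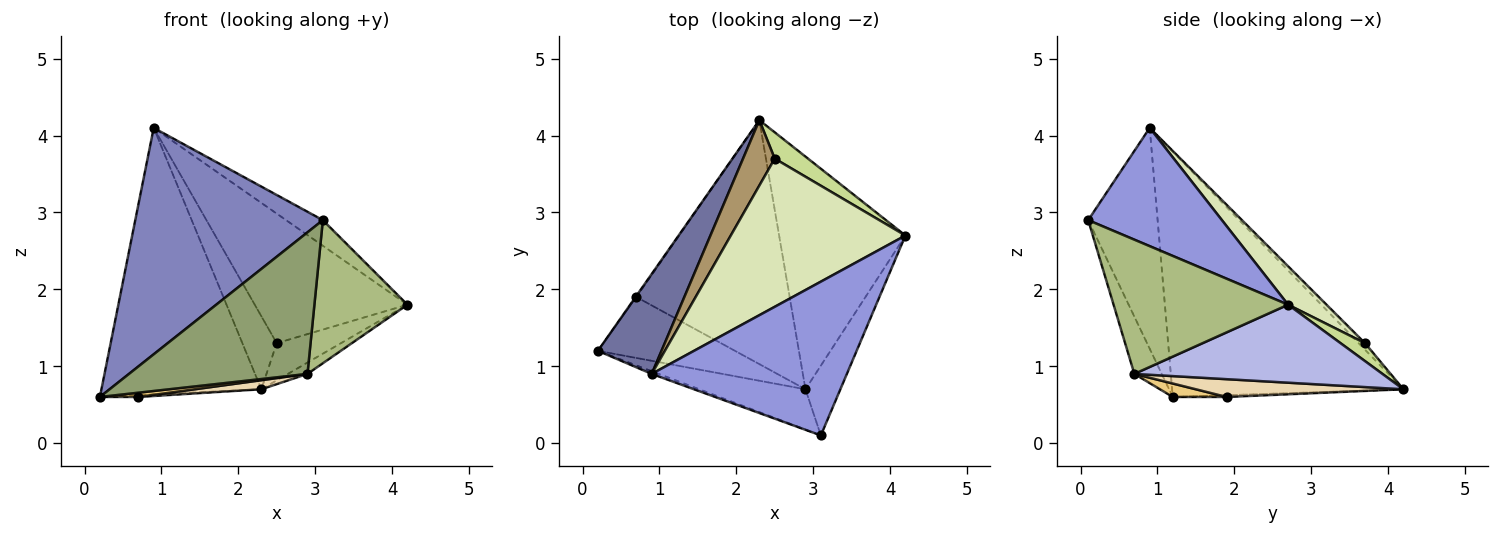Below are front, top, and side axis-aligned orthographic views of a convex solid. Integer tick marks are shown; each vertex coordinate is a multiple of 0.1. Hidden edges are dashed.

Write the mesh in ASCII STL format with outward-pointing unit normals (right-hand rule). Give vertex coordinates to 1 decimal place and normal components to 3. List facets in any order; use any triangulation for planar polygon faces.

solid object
 facet normal -0.804 0.556 0.209
  outer loop
   vertex 0.9 0.9 4.1
   vertex 2.3 4.2 0.7
   vertex 0.2 1.2 0.6
  endloop
 endfacet
 facet normal -0.347 -0.938 -0.011
  outer loop
   vertex 3.1 0.1 2.9
   vertex 0.9 0.9 4.1
   vertex 0.2 1.2 0.6
  endloop
 endfacet
 facet normal 0.513 0.141 0.847
  outer loop
   vertex 3.1 0.1 2.9
   vertex 4.2 2.7 1.8
   vertex 0.9 0.9 4.1
  endloop
 endfacet
 facet normal 0.525 0.041 -0.850
  outer loop
   vertex 2.9 0.7 0.9
   vertex 2.3 4.2 0.7
   vertex 4.2 2.7 1.8
  endloop
 endfacet
 facet normal -0.146 -0.951 -0.271
  outer loop
   vertex 2.9 0.7 0.9
   vertex 3.1 0.1 2.9
   vertex 0.2 1.2 0.6
  endloop
 endfacet
 facet normal 0.860 -0.458 -0.224
  outer loop
   vertex 2.9 0.7 0.9
   vertex 4.2 2.7 1.8
   vertex 3.1 0.1 2.9
  endloop
 endfacet
 facet normal 0.297 0.780 0.551
  outer loop
   vertex 2.5 3.7 1.3
   vertex 4.2 2.7 1.8
   vertex 2.3 4.2 0.7
  endloop
 endfacet
 facet normal 0.163 0.649 0.743
  outer loop
   vertex 2.5 3.7 1.3
   vertex 0.9 0.9 4.1
   vertex 4.2 2.7 1.8
  endloop
 endfacet
 facet normal -0.136 0.738 0.661
  outer loop
   vertex 2.5 3.7 1.3
   vertex 2.3 4.2 0.7
   vertex 0.9 0.9 4.1
  endloop
 endfacet
 facet normal -0.768 0.549 -0.329
  outer loop
   vertex 0.7 1.9 0.6
   vertex 0.2 1.2 0.6
   vertex 2.3 4.2 0.7
  endloop
 endfacet
 facet normal 0.097 -0.070 -0.993
  outer loop
   vertex 0.7 1.9 0.6
   vertex 2.9 0.7 0.9
   vertex 0.2 1.2 0.6
  endloop
 endfacet
 facet normal 0.115 -0.037 -0.993
  outer loop
   vertex 0.7 1.9 0.6
   vertex 2.3 4.2 0.7
   vertex 2.9 0.7 0.9
  endloop
 endfacet
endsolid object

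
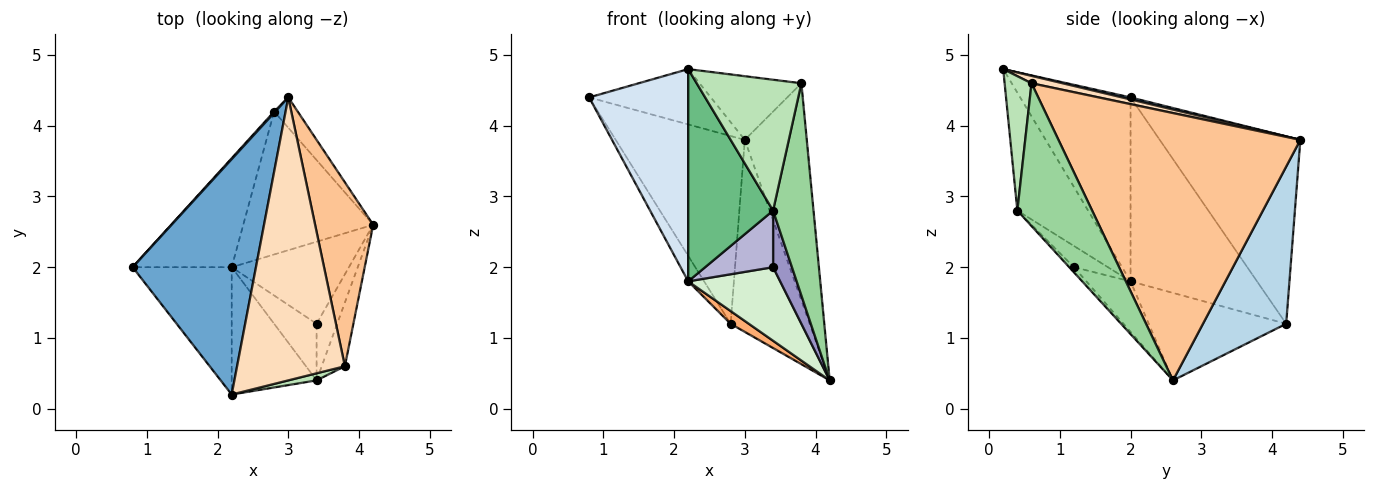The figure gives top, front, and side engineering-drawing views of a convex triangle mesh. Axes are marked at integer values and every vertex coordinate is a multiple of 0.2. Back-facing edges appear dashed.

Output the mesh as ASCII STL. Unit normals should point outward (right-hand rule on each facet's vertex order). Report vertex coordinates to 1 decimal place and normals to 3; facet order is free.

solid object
 facet normal 0.016 0.229 0.973
  outer loop
   vertex 3.0 4.4 3.8
   vertex 0.8 2.0 4.4
   vertex 2.2 0.2 4.8
  endloop
 endfacet
 facet normal -0.737 0.676 0.005
  outer loop
   vertex 2.8 4.2 1.2
   vertex 0.8 2.0 4.4
   vertex 3.0 4.4 3.8
  endloop
 endfacet
 facet normal 0.721 0.685 -0.108
  outer loop
   vertex 2.8 4.2 1.2
   vertex 3.0 4.4 3.8
   vertex 4.2 2.6 0.4
  endloop
 endfacet
 facet normal -0.691 -0.620 -0.372
  outer loop
   vertex 2.2 2.0 1.8
   vertex 2.2 0.2 4.8
   vertex 0.8 2.0 4.4
  endloop
 endfacet
 facet normal -0.875 0.110 -0.471
  outer loop
   vertex 2.2 2.0 1.8
   vertex 0.8 2.0 4.4
   vertex 2.8 4.2 1.2
  endloop
 endfacet
 facet normal -0.557 -0.074 -0.827
  outer loop
   vertex 2.2 2.0 1.8
   vertex 2.8 4.2 1.2
   vertex 4.2 2.6 0.4
  endloop
 endfacet
 facet normal 0.948 0.243 0.206
  outer loop
   vertex 3.8 0.6 4.6
   vertex 4.2 2.6 0.4
   vertex 3.0 4.4 3.8
  endloop
 endfacet
 facet normal 0.067 0.219 0.973
  outer loop
   vertex 3.8 0.6 4.6
   vertex 3.0 4.4 3.8
   vertex 2.2 0.2 4.8
  endloop
 endfacet
 facet normal -0.581 -0.698 -0.419
  outer loop
   vertex 3.4 0.4 2.8
   vertex 2.2 0.2 4.8
   vertex 2.2 2.0 1.8
  endloop
 endfacet
 facet normal 0.871 -0.471 -0.141
  outer loop
   vertex 3.4 0.4 2.8
   vertex 4.2 2.6 0.4
   vertex 3.8 0.6 4.6
  endloop
 endfacet
 facet normal 0.248 -0.967 0.052
  outer loop
   vertex 3.4 0.4 2.8
   vertex 3.8 0.6 4.6
   vertex 2.2 0.2 4.8
  endloop
 endfacet
 facet normal -0.306 -0.636 -0.709
  outer loop
   vertex 3.4 1.2 2.0
   vertex 2.2 2.0 1.8
   vertex 4.2 2.6 0.4
  endloop
 endfacet
 facet normal -0.174 -0.696 -0.696
  outer loop
   vertex 3.4 1.2 2.0
   vertex 4.2 2.6 0.4
   vertex 3.4 0.4 2.8
  endloop
 endfacet
 facet normal -0.333 -0.667 -0.667
  outer loop
   vertex 3.4 1.2 2.0
   vertex 3.4 0.4 2.8
   vertex 2.2 2.0 1.8
  endloop
 endfacet
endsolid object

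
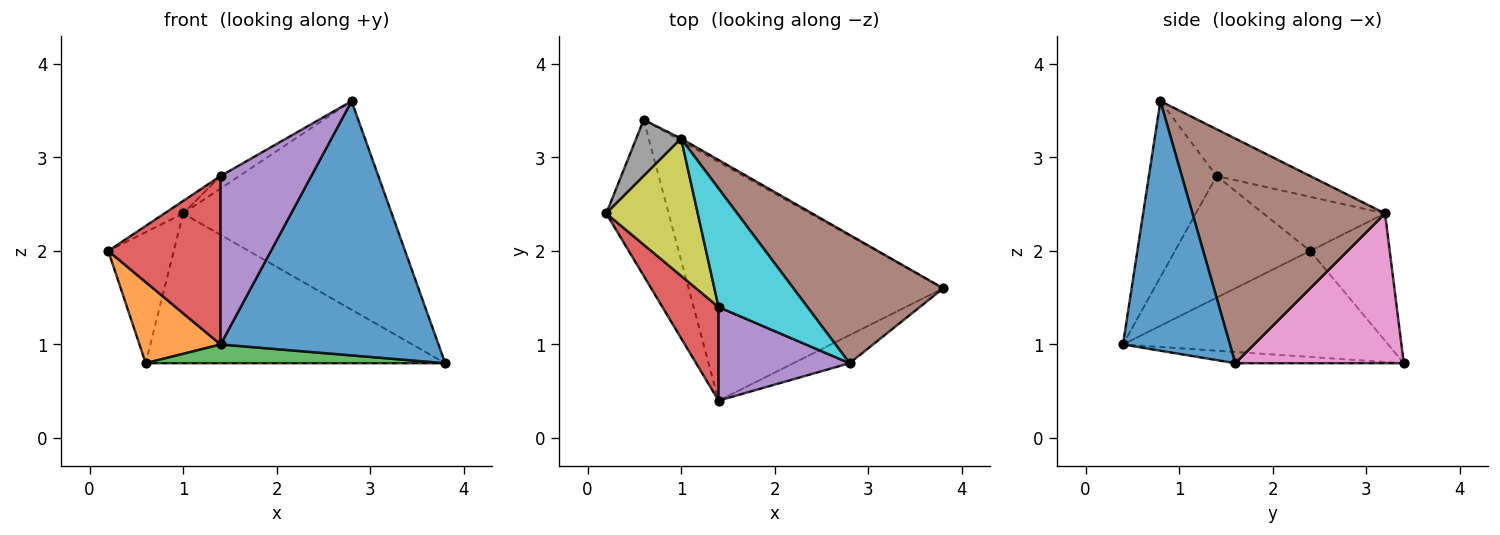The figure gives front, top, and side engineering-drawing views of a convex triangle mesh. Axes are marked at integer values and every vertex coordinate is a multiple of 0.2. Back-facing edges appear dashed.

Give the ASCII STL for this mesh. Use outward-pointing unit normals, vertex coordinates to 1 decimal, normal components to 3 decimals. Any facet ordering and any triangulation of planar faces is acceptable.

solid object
 facet normal 0.438 -0.893 -0.099
  outer loop
   vertex 2.8 0.8 3.6
   vertex 1.4 0.4 1.0
   vertex 3.8 1.6 0.8
  endloop
 endfacet
 facet normal -0.833 -0.255 -0.490
  outer loop
   vertex 0.6 3.4 0.8
   vertex 1.4 0.4 1.0
   vertex 0.2 2.4 2.0
  endloop
 endfacet
 facet normal -0.044 -0.078 -0.996
  outer loop
   vertex 0.6 3.4 0.8
   vertex 3.8 1.6 0.8
   vertex 1.4 0.4 1.0
  endloop
 endfacet
 facet normal -0.725 -0.602 0.335
  outer loop
   vertex 1.4 1.4 2.8
   vertex 0.2 2.4 2.0
   vertex 1.4 0.4 1.0
  endloop
 endfacet
 facet normal -0.546 -0.732 0.407
  outer loop
   vertex 1.4 1.4 2.8
   vertex 1.4 0.4 1.0
   vertex 2.8 0.8 3.6
  endloop
 endfacet
 facet normal 0.618 0.670 0.412
  outer loop
   vertex 1.0 3.2 2.4
   vertex 2.8 0.8 3.6
   vertex 3.8 1.6 0.8
  endloop
 endfacet
 facet normal 0.490 0.871 -0.014
  outer loop
   vertex 1.0 3.2 2.4
   vertex 3.8 1.6 0.8
   vertex 0.6 3.4 0.8
  endloop
 endfacet
 facet normal -0.745 0.613 0.263
  outer loop
   vertex 1.0 3.2 2.4
   vertex 0.6 3.4 0.8
   vertex 0.2 2.4 2.0
  endloop
 endfacet
 facet normal -0.507 0.078 0.858
  outer loop
   vertex 1.0 3.2 2.4
   vertex 0.2 2.4 2.0
   vertex 1.4 1.4 2.8
  endloop
 endfacet
 facet normal -0.464 0.093 0.881
  outer loop
   vertex 1.0 3.2 2.4
   vertex 1.4 1.4 2.8
   vertex 2.8 0.8 3.6
  endloop
 endfacet
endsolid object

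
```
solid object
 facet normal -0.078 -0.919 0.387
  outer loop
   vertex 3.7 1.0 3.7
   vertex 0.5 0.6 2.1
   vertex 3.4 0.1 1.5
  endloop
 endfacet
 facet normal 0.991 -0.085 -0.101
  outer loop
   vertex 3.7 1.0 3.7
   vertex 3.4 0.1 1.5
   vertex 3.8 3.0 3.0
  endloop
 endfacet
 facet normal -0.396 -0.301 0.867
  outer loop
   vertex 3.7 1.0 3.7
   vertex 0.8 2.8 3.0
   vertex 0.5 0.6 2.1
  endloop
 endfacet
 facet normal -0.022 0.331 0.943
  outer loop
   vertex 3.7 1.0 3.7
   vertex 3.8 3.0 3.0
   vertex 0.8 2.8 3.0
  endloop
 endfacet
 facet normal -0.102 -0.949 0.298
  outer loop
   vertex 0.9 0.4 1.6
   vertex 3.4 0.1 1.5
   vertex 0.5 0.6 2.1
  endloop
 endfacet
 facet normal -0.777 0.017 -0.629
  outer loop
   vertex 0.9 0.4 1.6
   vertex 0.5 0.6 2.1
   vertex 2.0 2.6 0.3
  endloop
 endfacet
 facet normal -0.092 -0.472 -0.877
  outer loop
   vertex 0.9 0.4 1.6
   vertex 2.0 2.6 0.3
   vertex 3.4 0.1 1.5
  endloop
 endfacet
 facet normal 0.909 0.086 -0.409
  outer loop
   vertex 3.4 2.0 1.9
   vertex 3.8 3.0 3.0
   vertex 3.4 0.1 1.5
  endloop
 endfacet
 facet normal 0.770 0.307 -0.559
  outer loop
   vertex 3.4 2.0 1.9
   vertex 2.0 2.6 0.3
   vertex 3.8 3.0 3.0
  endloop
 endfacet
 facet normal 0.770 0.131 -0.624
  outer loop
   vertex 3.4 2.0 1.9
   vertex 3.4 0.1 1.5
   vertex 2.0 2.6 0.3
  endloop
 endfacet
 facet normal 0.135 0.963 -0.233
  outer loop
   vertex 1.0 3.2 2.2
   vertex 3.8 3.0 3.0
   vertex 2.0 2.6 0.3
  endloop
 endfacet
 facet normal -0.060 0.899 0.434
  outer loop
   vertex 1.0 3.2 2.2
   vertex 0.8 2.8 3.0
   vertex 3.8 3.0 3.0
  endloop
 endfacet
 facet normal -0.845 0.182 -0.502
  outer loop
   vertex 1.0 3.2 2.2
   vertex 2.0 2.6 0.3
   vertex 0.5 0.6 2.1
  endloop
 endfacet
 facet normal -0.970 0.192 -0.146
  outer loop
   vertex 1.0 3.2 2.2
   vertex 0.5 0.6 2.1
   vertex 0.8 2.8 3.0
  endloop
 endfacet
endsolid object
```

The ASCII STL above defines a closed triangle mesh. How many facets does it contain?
14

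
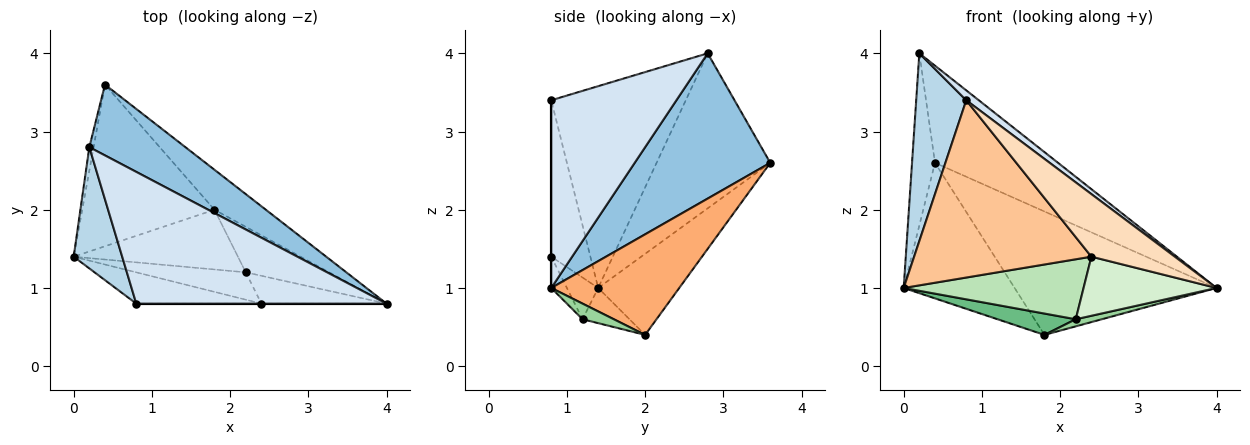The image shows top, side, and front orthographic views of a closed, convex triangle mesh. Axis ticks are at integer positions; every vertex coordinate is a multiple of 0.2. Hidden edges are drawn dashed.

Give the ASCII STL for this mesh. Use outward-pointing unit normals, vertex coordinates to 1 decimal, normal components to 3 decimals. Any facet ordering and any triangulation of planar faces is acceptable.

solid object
 facet normal -0.980 0.198 -0.027
  outer loop
   vertex 0.2 2.8 4.0
   vertex 0.4 3.6 2.6
   vertex 0.0 1.4 1.0
  endloop
 endfacet
 facet normal 0.665 0.604 0.440
  outer loop
   vertex 0.2 2.8 4.0
   vertex 4.0 0.8 1.0
   vertex 0.4 3.6 2.6
  endloop
 endfacet
 facet normal -0.914 -0.340 0.220
  outer loop
   vertex 0.8 0.8 3.4
   vertex 0.2 2.8 4.0
   vertex 0.0 1.4 1.0
  endloop
 endfacet
 facet normal 0.599 -0.060 0.799
  outer loop
   vertex 0.8 0.8 3.4
   vertex 4.0 0.8 1.0
   vertex 0.2 2.8 4.0
  endloop
 endfacet
 facet normal -0.425 0.582 -0.694
  outer loop
   vertex 1.8 2.0 0.4
   vertex 0.0 1.4 1.0
   vertex 0.4 3.6 2.6
  endloop
 endfacet
 facet normal 0.516 0.815 -0.264
  outer loop
   vertex 1.8 2.0 0.4
   vertex 0.4 3.6 2.6
   vertex 4.0 0.8 1.0
  endloop
 endfacet
 facet normal -0.212 -0.962 -0.170
  outer loop
   vertex 2.4 0.8 1.4
   vertex 0.8 0.8 3.4
   vertex 0.0 1.4 1.0
  endloop
 endfacet
 facet normal 0.000 -1.000 0.000
  outer loop
   vertex 2.4 0.8 1.4
   vertex 4.0 0.8 1.0
   vertex 0.8 0.8 3.4
  endloop
 endfacet
 facet normal -0.198 -0.330 -0.923
  outer loop
   vertex 2.2 1.2 0.6
   vertex 0.0 1.4 1.0
   vertex 1.8 2.0 0.4
  endloop
 endfacet
 facet normal 0.182 -0.152 -0.971
  outer loop
   vertex 2.2 1.2 0.6
   vertex 1.8 2.0 0.4
   vertex 4.0 0.8 1.0
  endloop
 endfacet
 facet normal -0.156 -0.899 -0.410
  outer loop
   vertex 2.2 1.2 0.6
   vertex 2.4 0.8 1.4
   vertex 0.0 1.4 1.0
  endloop
 endfacet
 facet normal -0.106 -0.900 -0.423
  outer loop
   vertex 2.2 1.2 0.6
   vertex 4.0 0.8 1.0
   vertex 2.4 0.8 1.4
  endloop
 endfacet
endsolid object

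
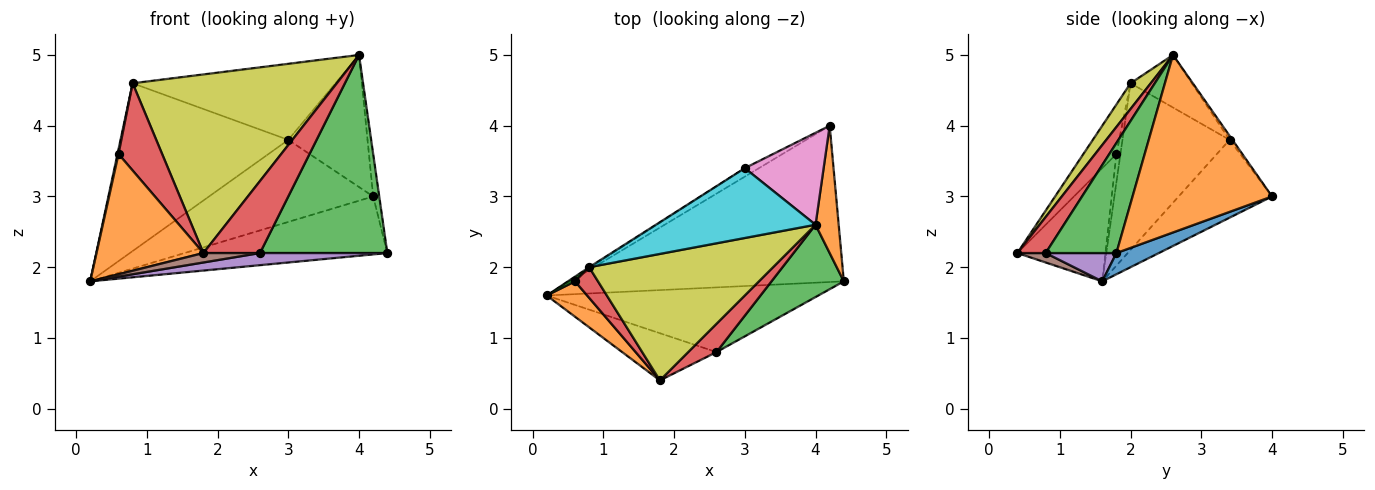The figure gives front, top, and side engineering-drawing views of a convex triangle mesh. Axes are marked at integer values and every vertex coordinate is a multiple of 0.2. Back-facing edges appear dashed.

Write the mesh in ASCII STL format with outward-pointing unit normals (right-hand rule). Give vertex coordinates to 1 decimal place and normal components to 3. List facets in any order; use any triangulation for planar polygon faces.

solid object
 facet normal 0.073 0.347 -0.935
  outer loop
   vertex 4.2 4.0 3.0
   vertex 4.4 1.8 2.2
   vertex 0.2 1.6 1.8
  endloop
 endfacet
 facet normal 0.991 0.043 0.129
  outer loop
   vertex 4.0 2.6 5.0
   vertex 4.4 1.8 2.2
   vertex 4.2 4.0 3.0
  endloop
 endfacet
 facet normal 0.463 -0.833 0.304
  outer loop
   vertex 2.6 0.8 2.2
   vertex 4.4 1.8 2.2
   vertex 4.0 2.6 5.0
  endloop
 endfacet
 facet normal 0.422 -0.844 0.332
  outer loop
   vertex 2.6 0.8 2.2
   vertex 4.0 2.6 5.0
   vertex 1.8 0.4 2.2
  endloop
 endfacet
 facet normal 0.102 -0.183 -0.978
  outer loop
   vertex 2.6 0.8 2.2
   vertex 0.2 1.6 1.8
   vertex 4.4 1.8 2.2
  endloop
 endfacet
 facet normal 0.098 -0.195 -0.976
  outer loop
   vertex 2.6 0.8 2.2
   vertex 1.8 0.4 2.2
   vertex 0.2 1.6 1.8
  endloop
 endfacet
 facet normal -0.029 0.820 0.571
  outer loop
   vertex 3.0 3.4 3.8
   vertex 4.0 2.6 5.0
   vertex 4.2 4.0 3.0
  endloop
 endfacet
 facet normal -0.493 0.866 -0.090
  outer loop
   vertex 3.0 3.4 3.8
   vertex 4.2 4.0 3.0
   vertex 0.2 1.6 1.8
  endloop
 endfacet
 facet normal 0.081 -0.814 0.576
  outer loop
   vertex 0.8 2.0 4.6
   vertex 1.8 0.4 2.2
   vertex 4.0 2.6 5.0
  endloop
 endfacet
 facet normal -0.217 0.719 0.660
  outer loop
   vertex 0.8 2.0 4.6
   vertex 4.0 2.6 5.0
   vertex 3.0 3.4 3.8
  endloop
 endfacet
 facet normal -0.538 0.843 -0.005
  outer loop
   vertex 0.8 2.0 4.6
   vertex 3.0 3.4 3.8
   vertex 0.2 1.6 1.8
  endloop
 endfacet
 facet normal -0.620 -0.753 0.221
  outer loop
   vertex 0.6 1.8 3.6
   vertex 0.2 1.6 1.8
   vertex 1.8 0.4 2.2
  endloop
 endfacet
 facet normal -0.943 -0.236 0.236
  outer loop
   vertex 0.6 1.8 3.6
   vertex 0.8 2.0 4.6
   vertex 0.2 1.6 1.8
  endloop
 endfacet
 facet normal -0.581 -0.768 0.270
  outer loop
   vertex 0.6 1.8 3.6
   vertex 1.8 0.4 2.2
   vertex 0.8 2.0 4.6
  endloop
 endfacet
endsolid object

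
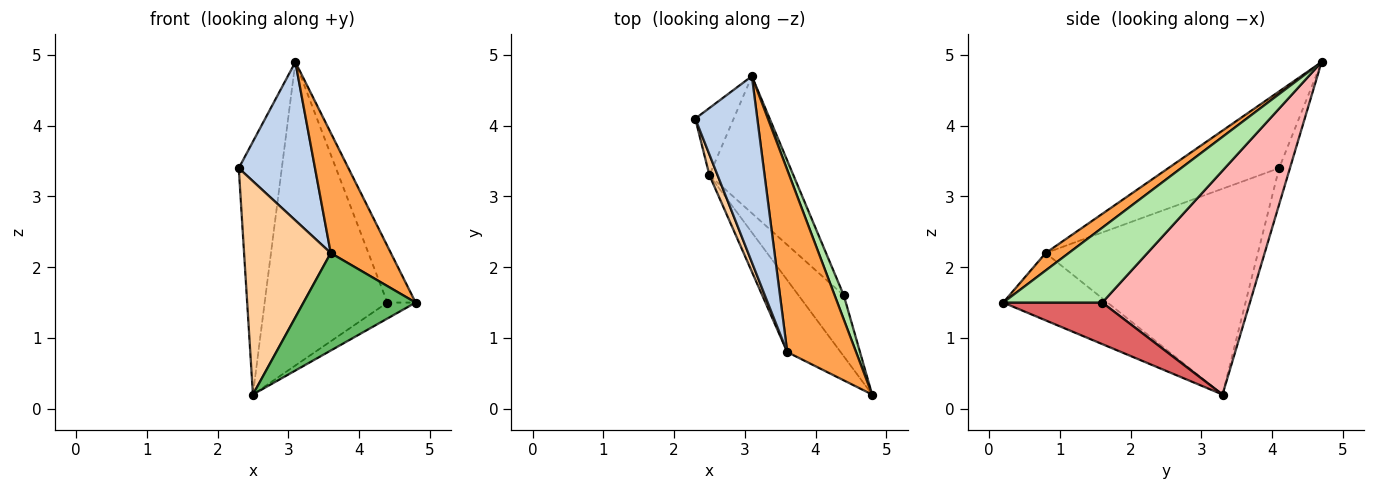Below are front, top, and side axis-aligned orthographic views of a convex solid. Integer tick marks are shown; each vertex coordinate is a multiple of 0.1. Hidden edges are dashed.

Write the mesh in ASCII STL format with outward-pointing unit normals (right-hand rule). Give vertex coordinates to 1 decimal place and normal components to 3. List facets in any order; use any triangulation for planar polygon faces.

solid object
 facet normal -0.236 0.939 -0.250
  outer loop
   vertex 2.5 3.3 0.2
   vertex 2.3 4.1 3.4
   vertex 3.1 4.7 4.9
  endloop
 endfacet
 facet normal -0.686 -0.472 0.554
  outer loop
   vertex 3.6 0.8 2.2
   vertex 3.1 4.7 4.9
   vertex 2.3 4.1 3.4
  endloop
 endfacet
 facet normal 0.207 -0.539 0.817
  outer loop
   vertex 3.6 0.8 2.2
   vertex 4.8 0.2 1.5
   vertex 3.1 4.7 4.9
  endloop
 endfacet
 facet normal -0.925 -0.378 0.037
  outer loop
   vertex 3.6 0.8 2.2
   vertex 2.3 4.1 3.4
   vertex 2.5 3.3 0.2
  endloop
 endfacet
 facet normal -0.599 -0.644 -0.475
  outer loop
   vertex 3.6 0.8 2.2
   vertex 2.5 3.3 0.2
   vertex 4.8 0.2 1.5
  endloop
 endfacet
 facet normal 0.955 0.273 0.116
  outer loop
   vertex 4.4 1.6 1.5
   vertex 3.1 4.7 4.9
   vertex 4.8 0.2 1.5
  endloop
 endfacet
 facet normal 0.664 0.190 -0.723
  outer loop
   vertex 4.4 1.6 1.5
   vertex 4.8 0.2 1.5
   vertex 2.5 3.3 0.2
  endloop
 endfacet
 facet normal 0.739 0.614 -0.277
  outer loop
   vertex 4.4 1.6 1.5
   vertex 2.5 3.3 0.2
   vertex 3.1 4.7 4.9
  endloop
 endfacet
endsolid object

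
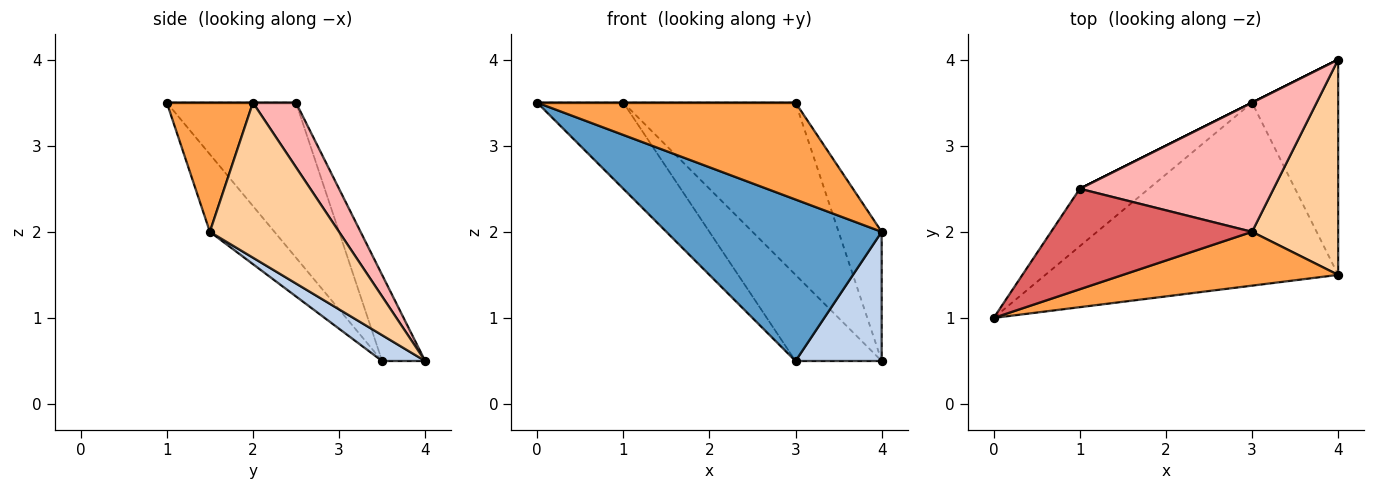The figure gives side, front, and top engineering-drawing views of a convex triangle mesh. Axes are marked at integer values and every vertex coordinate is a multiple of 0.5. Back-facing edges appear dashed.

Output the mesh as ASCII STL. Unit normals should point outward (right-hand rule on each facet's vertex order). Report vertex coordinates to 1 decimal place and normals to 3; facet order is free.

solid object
 facet normal -0.195 -0.649 -0.735
  outer loop
   vertex 4.0 1.5 2.0
   vertex 0.0 1.0 3.5
   vertex 3.0 3.5 0.5
  endloop
 endfacet
 facet normal 0.249 -0.498 -0.830
  outer loop
   vertex 4.0 1.5 2.0
   vertex 3.0 3.5 0.5
   vertex 4.0 4.0 0.5
  endloop
 endfacet
 facet normal 0.280 -0.839 0.466
  outer loop
   vertex 3.0 2.0 3.5
   vertex 0.0 1.0 3.5
   vertex 4.0 1.5 2.0
  endloop
 endfacet
 facet normal 0.839 0.280 0.466
  outer loop
   vertex 3.0 2.0 3.5
   vertex 4.0 1.5 2.0
   vertex 4.0 4.0 0.5
  endloop
 endfacet
 facet normal -0.780 0.520 -0.347
  outer loop
   vertex 1.0 2.5 3.5
   vertex 3.0 3.5 0.5
   vertex 0.0 1.0 3.5
  endloop
 endfacet
 facet normal -0.447 0.894 0.000
  outer loop
   vertex 1.0 2.5 3.5
   vertex 4.0 4.0 0.5
   vertex 3.0 3.5 0.5
  endloop
 endfacet
 facet normal 0.000 0.000 1.000
  outer loop
   vertex 1.0 2.5 3.5
   vertex 0.0 1.0 3.5
   vertex 3.0 2.0 3.5
  endloop
 endfacet
 facet normal 0.196 0.784 0.588
  outer loop
   vertex 1.0 2.5 3.5
   vertex 3.0 2.0 3.5
   vertex 4.0 4.0 0.5
  endloop
 endfacet
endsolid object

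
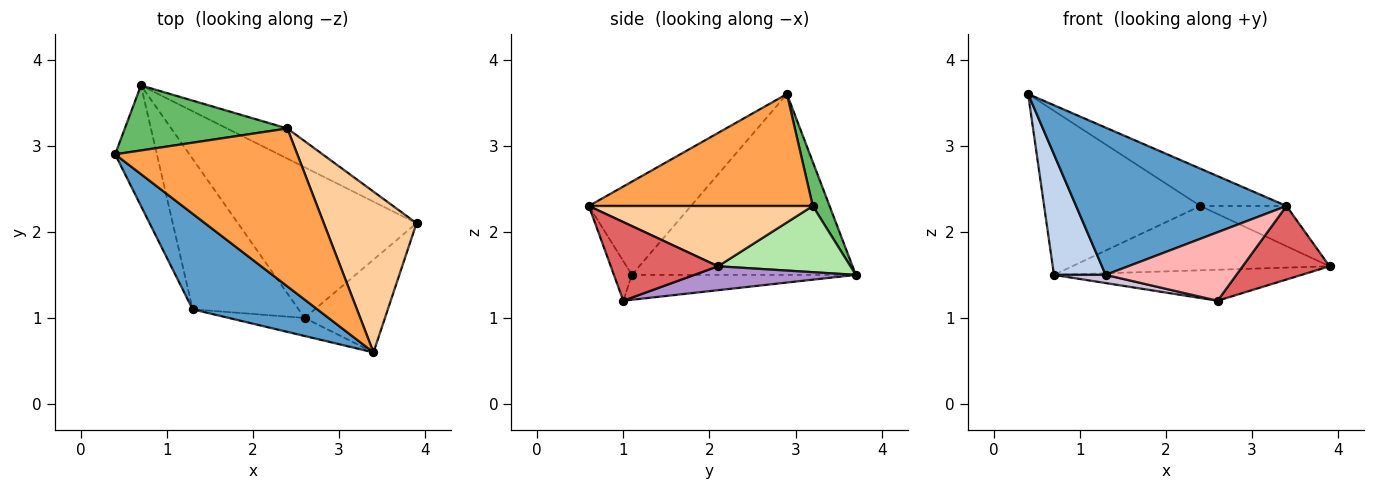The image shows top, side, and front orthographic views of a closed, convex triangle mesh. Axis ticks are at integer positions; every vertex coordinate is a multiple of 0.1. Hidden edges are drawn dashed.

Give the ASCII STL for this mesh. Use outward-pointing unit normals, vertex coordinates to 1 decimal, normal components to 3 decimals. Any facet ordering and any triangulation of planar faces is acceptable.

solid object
 facet normal -0.377 -0.777 0.504
  outer loop
   vertex 1.3 1.1 1.5
   vertex 3.4 0.6 2.3
   vertex 0.4 2.9 3.6
  endloop
 endfacet
 facet normal -0.951 -0.219 -0.219
  outer loop
   vertex 1.3 1.1 1.5
   vertex 0.4 2.9 3.6
   vertex 0.7 3.7 1.5
  endloop
 endfacet
 facet normal 0.513 0.197 0.835
  outer loop
   vertex 2.4 3.2 2.3
   vertex 0.4 2.9 3.6
   vertex 3.4 0.6 2.3
  endloop
 endfacet
 facet normal 0.533 0.205 0.821
  outer loop
   vertex 2.4 3.2 2.3
   vertex 3.4 0.6 2.3
   vertex 3.9 2.1 1.6
  endloop
 endfacet
 facet normal 0.100 0.925 0.367
  outer loop
   vertex 2.4 3.2 2.3
   vertex 0.7 3.7 1.5
   vertex 0.4 2.9 3.6
  endloop
 endfacet
 facet normal 0.422 0.821 -0.385
  outer loop
   vertex 2.4 3.2 2.3
   vertex 3.9 2.1 1.6
   vertex 0.7 3.7 1.5
  endloop
 endfacet
 facet normal 0.608 -0.493 -0.622
  outer loop
   vertex 2.6 1.0 1.2
   vertex 3.9 2.1 1.6
   vertex 3.4 0.6 2.3
  endloop
 endfacet
 facet normal -0.132 -0.959 -0.253
  outer loop
   vertex 2.6 1.0 1.2
   vertex 3.4 0.6 2.3
   vertex 1.3 1.1 1.5
  endloop
 endfacet
 facet normal 0.130 0.199 -0.971
  outer loop
   vertex 2.6 1.0 1.2
   vertex 0.7 3.7 1.5
   vertex 3.9 2.1 1.6
  endloop
 endfacet
 facet normal -0.228 -0.053 -0.972
  outer loop
   vertex 2.6 1.0 1.2
   vertex 1.3 1.1 1.5
   vertex 0.7 3.7 1.5
  endloop
 endfacet
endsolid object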